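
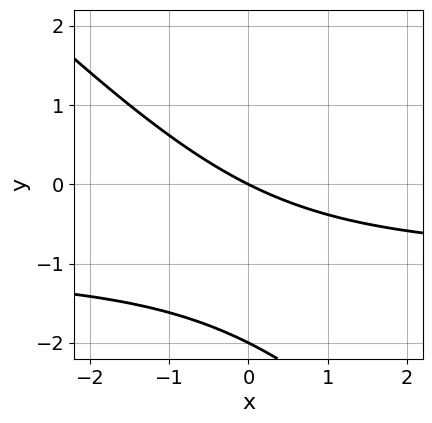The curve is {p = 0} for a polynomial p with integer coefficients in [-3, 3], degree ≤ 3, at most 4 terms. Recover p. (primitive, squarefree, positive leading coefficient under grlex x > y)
Degree: no degree-1 curve has this shape, so deg p = 2.
Reading off the gridlines: one x-axis crossing is at x = 0; the y-axis gridline crossings are at y ∈ {-2, 0}.
Together with the visible shape, these determine p as stated.

x*y + y^2 + x + 2*y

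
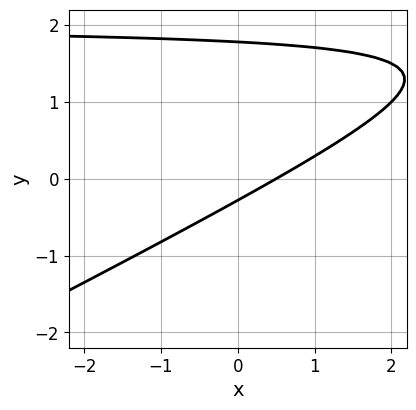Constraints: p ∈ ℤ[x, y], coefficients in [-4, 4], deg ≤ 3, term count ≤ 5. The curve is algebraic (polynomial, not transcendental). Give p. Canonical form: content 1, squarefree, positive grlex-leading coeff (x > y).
x*y - 2*y^2 - 2*x + 3*y + 1

First, the degree is 2 — no degree-1 curve has this shape.
Finally, the integer polynomial consistent with all of this is the stated p.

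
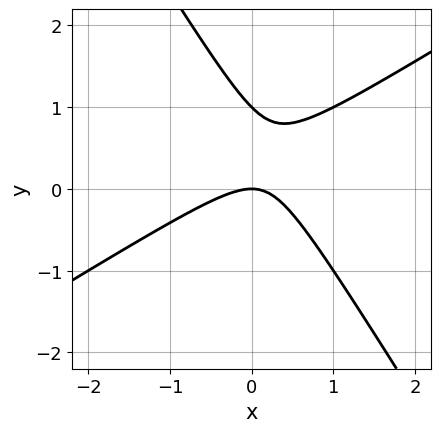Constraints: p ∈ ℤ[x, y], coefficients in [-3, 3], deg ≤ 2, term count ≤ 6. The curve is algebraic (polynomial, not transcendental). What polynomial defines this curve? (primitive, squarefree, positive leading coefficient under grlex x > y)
x^2 - x*y - y^2 + y

(a) Degree: no degree-1 curve has this shape, so deg p = 2.
(b) Checking where it meets the axes: it crosses the x-axis at the gridline x = 0; among the integer gridlines, it crosses the y-axis at y ∈ {0, 1}.
(c) These observations pin down the coefficients.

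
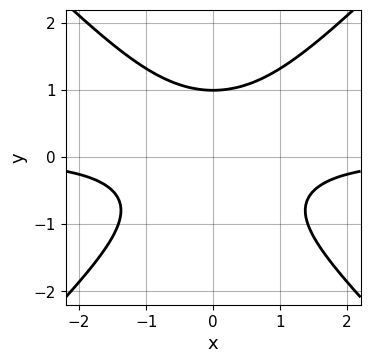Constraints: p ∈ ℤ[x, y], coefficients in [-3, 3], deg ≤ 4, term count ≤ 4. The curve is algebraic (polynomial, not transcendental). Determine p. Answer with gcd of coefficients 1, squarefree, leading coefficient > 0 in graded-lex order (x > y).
x^2*y - y^3 + 1

(a) deg p = 3. A generic line meets the curve in up to 3 points.
(b) Symmetries: the x ↦ −x reflection is a symmetry, so x appears only in even powers.
(c) Observable constraints: the curve avoids every integer x-axis point in the box; it crosses the y-axis at the gridline y = 1.
(d) These observations pin down the coefficients.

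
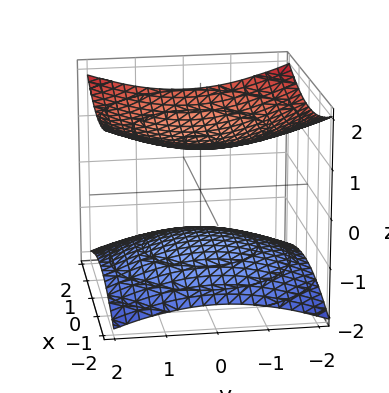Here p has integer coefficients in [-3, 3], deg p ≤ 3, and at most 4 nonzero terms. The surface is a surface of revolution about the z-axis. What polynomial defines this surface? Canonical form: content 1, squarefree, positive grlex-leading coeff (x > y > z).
x^2 + y^2 - 3*z^2 + 3

1. There are 2 components. Treating them together as one polynomial.
2. Degree: no degree-1 surface has this shape, so deg p = 2.
3. Symmetry: every cross-section ⟂ z is a circle, so x, y appear only via x² + y².
4. From the axis intercepts and sections: among the integer gridlines, it crosses the z-axis at z ∈ {-1, 1}; the surface avoids every integer y-axis point in the box.
5. Fitting integer coefficients to these (and the overall shape) gives p.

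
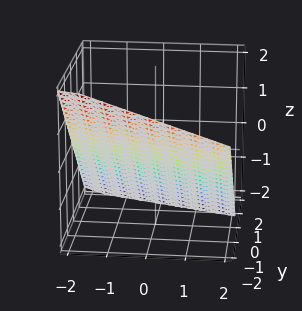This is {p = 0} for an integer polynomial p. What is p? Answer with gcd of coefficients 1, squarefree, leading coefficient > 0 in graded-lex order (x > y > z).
First, deg p = 1. Every cross-section is a straight line — this is a plane.
Next, from the axis intercepts and sections: it meets the x-axis at x = -2 (among the integer gridlines).
Finally, these observations pin down the coefficients.

x + 3*y + 3*z + 2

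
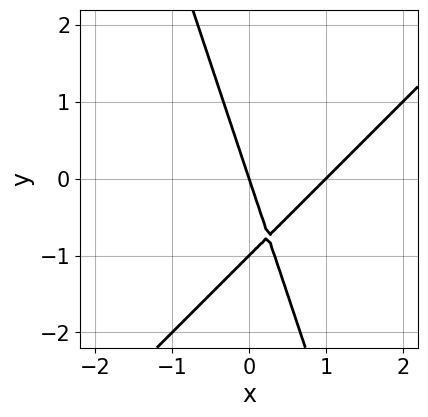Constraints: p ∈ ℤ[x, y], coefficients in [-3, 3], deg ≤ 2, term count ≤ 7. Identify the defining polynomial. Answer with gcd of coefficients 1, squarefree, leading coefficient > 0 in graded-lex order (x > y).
3*x^2 - 2*x*y - y^2 - 3*x - y

Degree: no degree-1 curve has this shape, so deg p = 2.
From the axis intercepts and sections: among the integer gridlines, it crosses the y-axis at y ∈ {-1, 0}; among the integer gridlines, it crosses the x-axis at x ∈ {0, 1}.
Putting this together gives p.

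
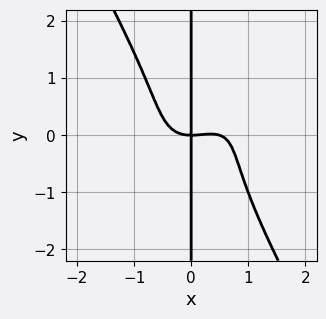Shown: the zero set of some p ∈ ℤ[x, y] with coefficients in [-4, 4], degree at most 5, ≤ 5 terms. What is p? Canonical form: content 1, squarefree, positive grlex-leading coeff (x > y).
deg p = 4. The shape is more complex than any degree-3 curve.
Against the integer gridlines: every point of the y-axis in the box is on the curve; one x-axis crossing is at x = 0.
Solving for integer coefficients yields p as stated.

2*x^4 - 2*x^3*y + x*y^3 - x^3 + 2*x*y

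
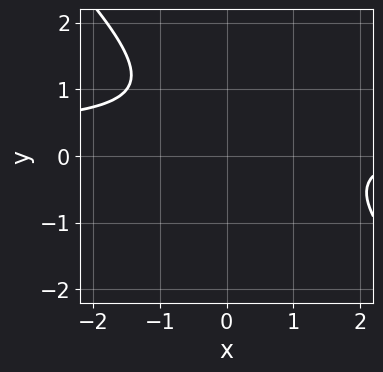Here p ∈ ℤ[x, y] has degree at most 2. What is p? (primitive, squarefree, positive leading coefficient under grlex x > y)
3*x*y + 3*y^2 - x - 3*y + 3

Degree: the shape is more complex than any degree-1 curve, so deg p = 2.
Observable constraints: no x-intercept at any integer in the box; no y-intercept at any integer in the box.
Together with the visible shape, these determine p as stated.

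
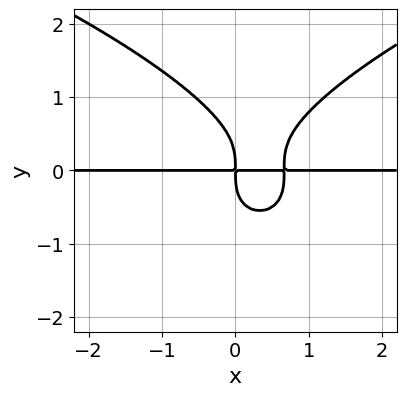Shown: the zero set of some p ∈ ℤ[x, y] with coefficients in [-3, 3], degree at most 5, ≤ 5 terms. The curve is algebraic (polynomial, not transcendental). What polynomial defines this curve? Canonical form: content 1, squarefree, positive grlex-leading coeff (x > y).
deg p = 4. A generic line meets the curve in up to 4 points.
Reading off the gridlines: every point of the x-axis in the box is on the curve.
Fitting integer coefficients to these (and the overall shape) gives p.

2*y^4 - 3*x^2*y + 2*x*y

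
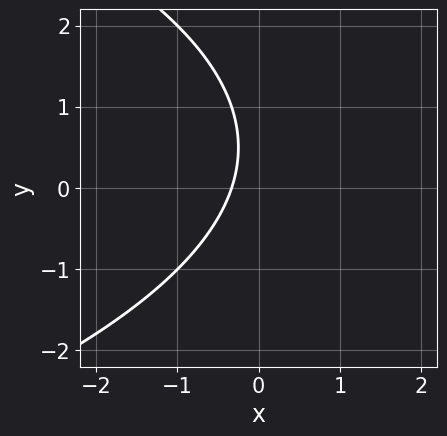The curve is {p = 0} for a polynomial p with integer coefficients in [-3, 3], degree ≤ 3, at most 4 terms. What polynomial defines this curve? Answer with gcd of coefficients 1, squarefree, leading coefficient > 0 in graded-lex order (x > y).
The degree is 2 — a generic line meets the curve in up to 2 points.
From the axis intercepts and sections: it misses every integer gridline on the y-axis.
Together with the visible shape, these determine p as stated.

y^2 + 3*x - y + 1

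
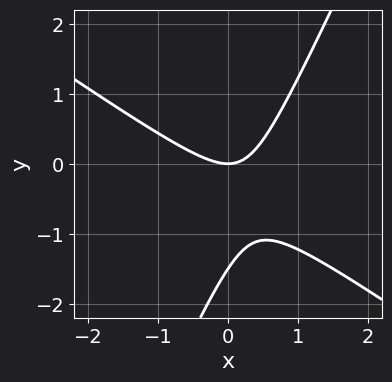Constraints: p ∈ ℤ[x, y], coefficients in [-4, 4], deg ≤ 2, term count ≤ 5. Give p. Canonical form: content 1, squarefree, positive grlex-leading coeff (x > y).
3*x^2 + 3*x*y - 2*y^2 - 3*y

(a) The degree is 2 — no degree-1 curve has this shape.
(b) Reading off the gridlines: one x-axis crossing is at x = 0; one y-axis crossing is at y = 0.
(c) The integer polynomial consistent with all of this is the stated p.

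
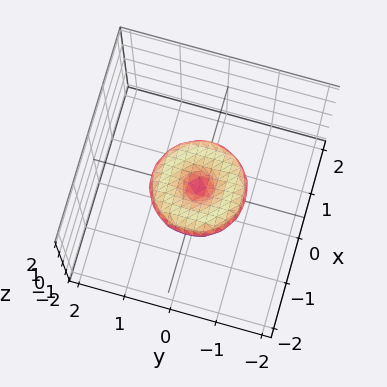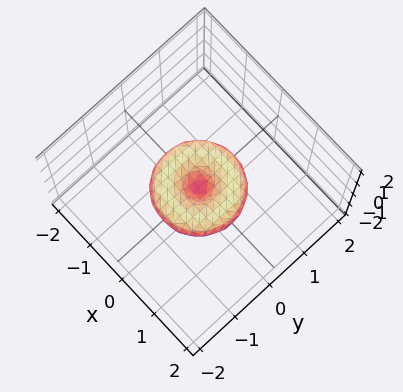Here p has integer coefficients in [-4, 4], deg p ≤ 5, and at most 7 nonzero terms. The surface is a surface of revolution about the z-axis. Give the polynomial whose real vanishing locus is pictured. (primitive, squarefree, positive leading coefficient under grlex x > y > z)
(a) The degree is 4 — no degree-3 surface has this shape.
(b) Symmetry: the surface is invariant under rotation about z: p = q(x² + y², z).
(c) Reading off the gridlines: one z-axis crossing is at z = 0; a circular section at z = 0 has radius exactly 1; among the integer gridlines, it crosses the x-axis at x ∈ {-1, 0, 1}.
(d) The integer polynomial consistent with all of this is the stated p.

x^4 + 2*x^2*y^2 + y^4 - x^2 - y^2 + 2*z^2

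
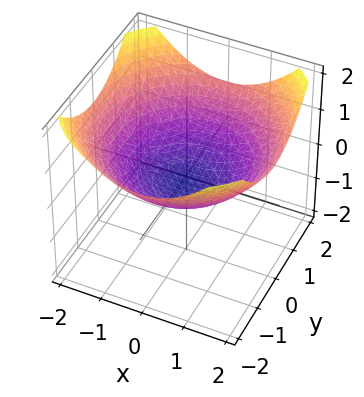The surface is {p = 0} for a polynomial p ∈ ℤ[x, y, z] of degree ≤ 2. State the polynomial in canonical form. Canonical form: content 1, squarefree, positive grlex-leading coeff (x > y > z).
x^2 + y^2 - 3*z - 1

Degree: a generic line meets the surface in up to 2 points, so deg p = 2.
Symmetries: rotational symmetry about the z-axis ⇒ p depends on x, y only through x² + y².
Observable constraints: the x-axis gridline crossings are at x ∈ {-1, 1}; the y-axis gridline crossings are at y ∈ {-1, 1}; a circular section at z = 0 has radius exactly 1.
Assembling these constraints gives the stated polynomial.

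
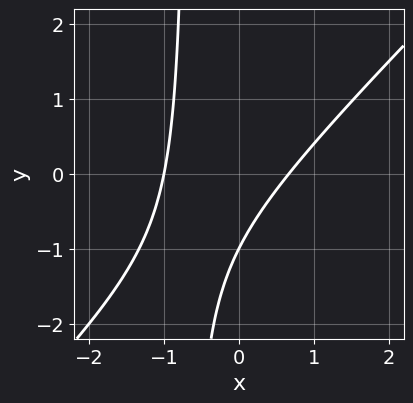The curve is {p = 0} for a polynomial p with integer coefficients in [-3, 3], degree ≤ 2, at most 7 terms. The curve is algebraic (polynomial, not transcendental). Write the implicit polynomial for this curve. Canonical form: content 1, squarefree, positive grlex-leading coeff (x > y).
3*x^2 - 3*x*y + x - 2*y - 2

(a) The degree is 2 — the shape is more complex than any degree-1 curve.
(b) Observable constraints: one y-axis crossing is at y = -1; it crosses the x-axis at the gridline x = -1.
(c) Solving for integer coefficients yields p as stated.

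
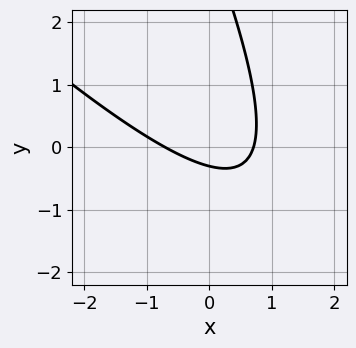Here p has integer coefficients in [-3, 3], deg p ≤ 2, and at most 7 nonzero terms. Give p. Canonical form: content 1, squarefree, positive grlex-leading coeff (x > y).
2*x^2 + 3*x*y + y^2 - 3*y - 1

1. The degree is 2 — the shape is more complex than any degree-1 curve.
2. Solving for integer coefficients yields p as stated.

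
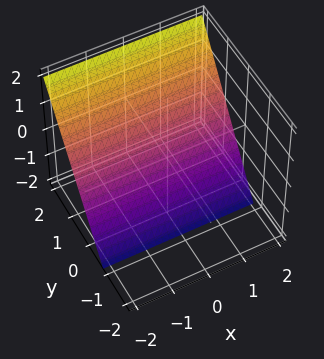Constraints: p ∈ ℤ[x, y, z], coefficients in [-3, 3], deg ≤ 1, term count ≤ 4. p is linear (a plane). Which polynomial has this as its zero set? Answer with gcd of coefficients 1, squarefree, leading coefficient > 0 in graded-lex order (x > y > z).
Degree: the surface is flat (a plane), so deg p = 1.
Against the integer gridlines: no x-intercept at any integer in the box; it crosses the z-axis at the gridline z = -1.
Together with the visible shape, these determine p as stated.

3*y - 2*z - 2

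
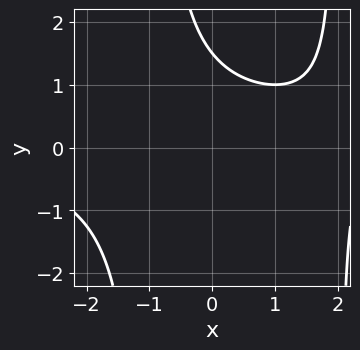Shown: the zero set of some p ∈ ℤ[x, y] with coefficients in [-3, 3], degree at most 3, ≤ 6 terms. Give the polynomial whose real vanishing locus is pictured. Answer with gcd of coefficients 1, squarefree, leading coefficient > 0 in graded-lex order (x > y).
x^2*y - x*y - x - 2*y + 3

(a) The degree is 3 — a generic line meets the curve in up to 3 points.
(b) From the visible intercepts: no x-intercept at any integer in the box.
(c) Matching integer coefficients to the picture gives p.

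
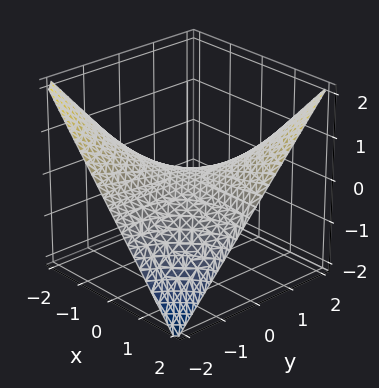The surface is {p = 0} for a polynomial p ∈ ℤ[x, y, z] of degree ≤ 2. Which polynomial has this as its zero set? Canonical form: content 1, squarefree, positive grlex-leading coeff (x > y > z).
1. deg p = 2.
2. Against the integer gridlines: it crosses the z-axis at the gridline z = 0; every point of the y-axis in the box is on the surface.
3. Putting this together gives p.

x*y - 2*z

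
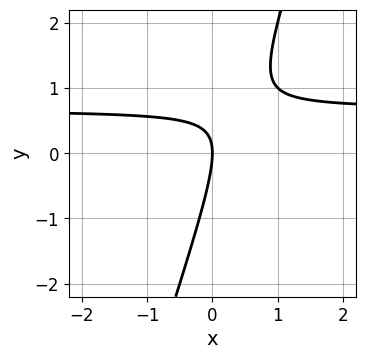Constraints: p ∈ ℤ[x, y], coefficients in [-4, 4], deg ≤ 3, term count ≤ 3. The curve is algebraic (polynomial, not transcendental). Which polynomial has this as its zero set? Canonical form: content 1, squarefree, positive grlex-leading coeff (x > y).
3*x*y - y^2 - 2*x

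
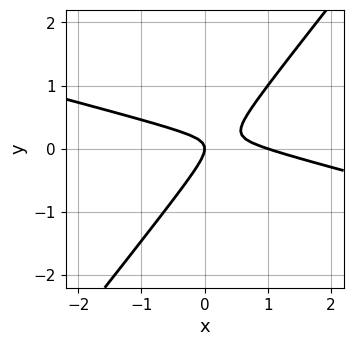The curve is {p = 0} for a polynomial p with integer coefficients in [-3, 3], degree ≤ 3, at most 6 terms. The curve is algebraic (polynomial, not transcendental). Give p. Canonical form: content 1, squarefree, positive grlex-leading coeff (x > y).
(a) deg p = 2. A generic line meets the curve in up to 2 points.
(b) Observable constraints: the x-axis gridline crossings are at x ∈ {0, 1}; it crosses the y-axis at the gridline y = 0.
(c) Putting this together gives p.

x^2 + 3*x*y - 3*y^2 - x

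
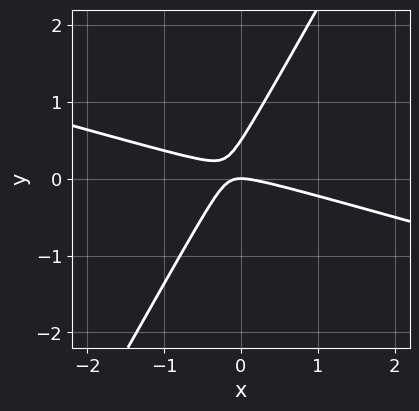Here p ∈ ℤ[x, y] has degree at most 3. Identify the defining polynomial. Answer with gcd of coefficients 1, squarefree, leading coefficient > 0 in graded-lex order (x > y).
x^2 + 3*x*y - 2*y^2 + y

(a) deg p = 2. The shape is more complex than any degree-1 curve.
(b) From the visible intercepts: it meets the y-axis at y = 0 (among the integer gridlines); it meets the x-axis at x = 0 (among the integer gridlines).
(c) The integer polynomial consistent with all of this is the stated p.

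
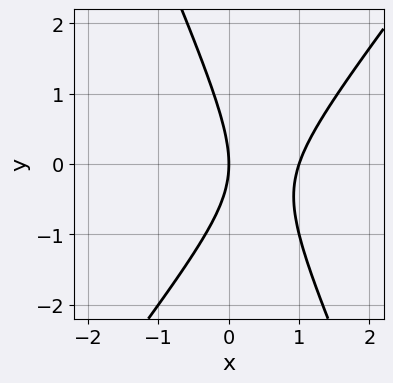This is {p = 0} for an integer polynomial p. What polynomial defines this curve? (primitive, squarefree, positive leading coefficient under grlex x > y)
3*x^2 - x*y - y^2 - 3*x

First, deg p = 2.
Next, reading off the gridlines: it crosses the y-axis at the gridline y = 0; the x-axis gridline crossings are at x ∈ {0, 1}.
Finally, these observations pin down the coefficients.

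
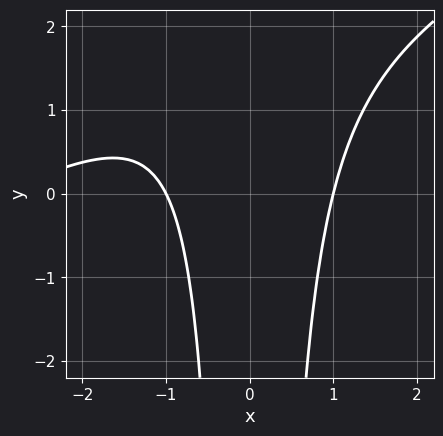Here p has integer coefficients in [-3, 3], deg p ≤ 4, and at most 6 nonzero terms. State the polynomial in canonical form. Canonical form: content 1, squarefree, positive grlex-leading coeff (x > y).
x^3 - 2*x^2*y + 3*x^2 - x - 3

1. Degree: no degree-2 curve has this shape, so deg p = 3.
2. Observable constraints: it misses every integer gridline on the y-axis; the x-axis gridline crossings are at x ∈ {-1, 1}.
3. The integer polynomial consistent with all of this is the stated p.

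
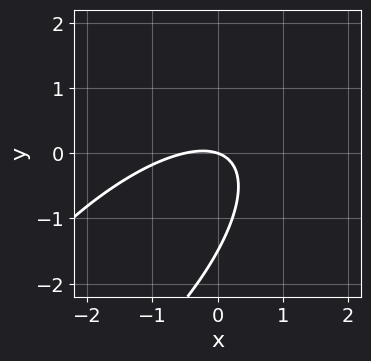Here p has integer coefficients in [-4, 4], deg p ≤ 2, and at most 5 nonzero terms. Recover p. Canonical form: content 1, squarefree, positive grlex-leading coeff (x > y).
Degree: no degree-1 curve has this shape, so deg p = 2.
From the visible intercepts: it meets the y-axis at y = 0 (among the integer gridlines); it crosses the x-axis at the gridline x = 0.
The integer polynomial consistent with all of this is the stated p.

2*x^2 - 3*x*y + 2*y^2 + x + 3*y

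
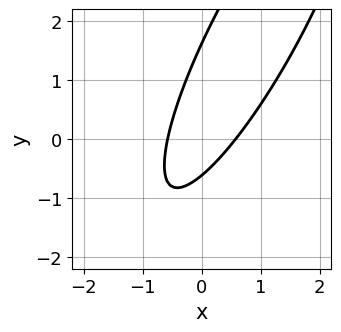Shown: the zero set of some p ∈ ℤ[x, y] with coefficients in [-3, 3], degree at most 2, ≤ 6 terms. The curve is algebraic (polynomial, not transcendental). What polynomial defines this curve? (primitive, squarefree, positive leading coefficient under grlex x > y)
3*x^2 - 3*x*y + y^2 - y - 1

1. deg p = 2.
2. The integer polynomial consistent with all of this is the stated p.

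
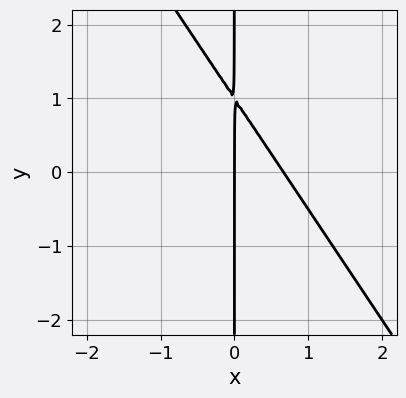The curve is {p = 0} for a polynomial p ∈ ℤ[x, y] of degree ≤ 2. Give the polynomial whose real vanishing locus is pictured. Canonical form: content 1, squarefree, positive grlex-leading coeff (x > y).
The degree is 2 — the shape is more complex than any degree-1 curve.
Against the integer gridlines: it meets the x-axis at x = 0 (among the integer gridlines); the visible y-axis segment lies entirely on the curve.
Putting this together gives p.

3*x^2 + 2*x*y - 2*x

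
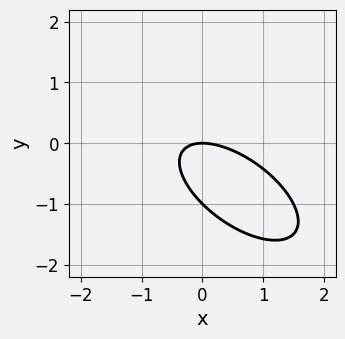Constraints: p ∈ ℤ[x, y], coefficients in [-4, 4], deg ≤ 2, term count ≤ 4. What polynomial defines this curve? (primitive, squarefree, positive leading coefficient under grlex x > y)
2*x^2 + 3*x*y + 3*y^2 + 3*y

1. deg p = 2. The shape is more complex than any degree-1 curve.
2. From the visible intercepts: the y-axis gridline crossings are at y ∈ {-1, 0}; it meets the x-axis at x = 0 (among the integer gridlines).
3. Together with the visible shape, these determine p as stated.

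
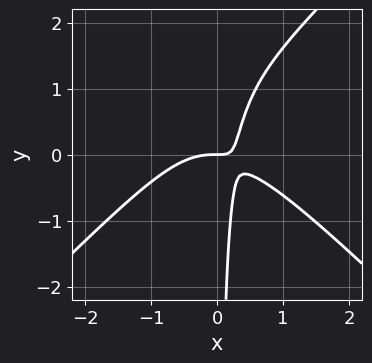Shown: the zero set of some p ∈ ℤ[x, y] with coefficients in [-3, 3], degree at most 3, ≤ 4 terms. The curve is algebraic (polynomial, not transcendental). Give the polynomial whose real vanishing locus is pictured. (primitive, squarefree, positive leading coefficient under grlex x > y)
(a) Degree: no degree-2 curve has this shape, so deg p = 3.
(b) Reading off the gridlines: it crosses the x-axis at the gridline x = 0; one y-axis crossing is at y = 0.
(c) Solving for integer coefficients yields p as stated.

2*x^3 - 2*x*y^2 + 3*x*y - y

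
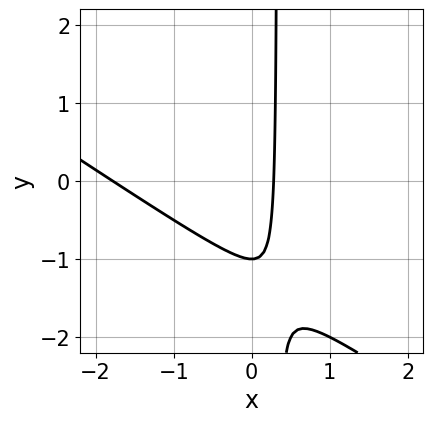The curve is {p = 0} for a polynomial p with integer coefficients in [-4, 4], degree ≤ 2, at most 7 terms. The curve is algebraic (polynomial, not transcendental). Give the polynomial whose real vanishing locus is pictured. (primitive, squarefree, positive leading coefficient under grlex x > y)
2*x^2 + 3*x*y + 3*x - y - 1

deg p = 2. The shape is more complex than any degree-1 curve.
Reading off the gridlines: one y-axis crossing is at y = -1.
Matching integer coefficients to the picture gives p.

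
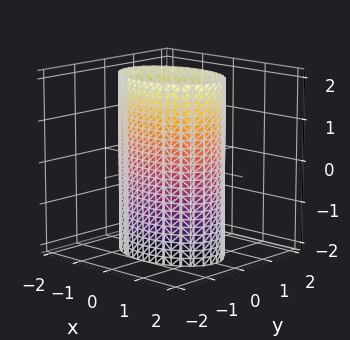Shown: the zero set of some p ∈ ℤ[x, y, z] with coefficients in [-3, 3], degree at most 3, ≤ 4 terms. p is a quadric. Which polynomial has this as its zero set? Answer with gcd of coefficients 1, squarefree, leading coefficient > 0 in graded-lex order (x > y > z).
x^2 + 2*y^2 - 2

Degree: constant cross-section along one axis; a quadric, so deg p = 2.
Symmetries: mirror symmetry y ↦ −y ⇒ only even powers of y; mirror symmetry z ↦ −z ⇒ only even powers of z; the x ↦ −x reflection is a symmetry, so x appears only in even powers.
From the visible intercepts: among the integer gridlines, it crosses the y-axis at y ∈ {-1, 1}; it misses every integer gridline on the z-axis.
Fitting integer coefficients to these (and the overall shape) gives p.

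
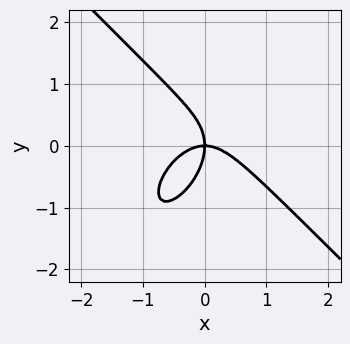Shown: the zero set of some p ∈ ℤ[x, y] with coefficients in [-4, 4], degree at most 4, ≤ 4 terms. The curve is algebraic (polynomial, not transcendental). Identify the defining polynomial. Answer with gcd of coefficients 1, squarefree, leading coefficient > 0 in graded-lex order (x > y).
3*x^3 - x*y^2 + 2*y^3 + 3*x*y

deg p = 3.
From the axis intercepts and sections: it meets the x-axis at x = 0 (among the integer gridlines); it meets the y-axis at y = 0 (among the integer gridlines).
Matching integer coefficients to the picture gives p.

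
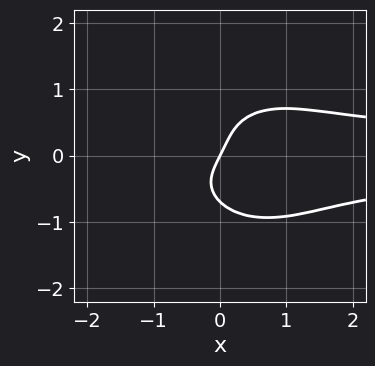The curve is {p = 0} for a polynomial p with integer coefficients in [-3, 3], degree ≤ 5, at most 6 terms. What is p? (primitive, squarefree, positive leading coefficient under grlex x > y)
(a) The degree is 4 — no degree-3 curve has this shape.
(b) Reading off the gridlines: one x-axis crossing is at x = 0; it crosses the y-axis at the gridline y = 0.
(c) Putting this together gives p.

3*x^2*y^2 + 3*y^4 - 2*x*y^2 - 2*x + y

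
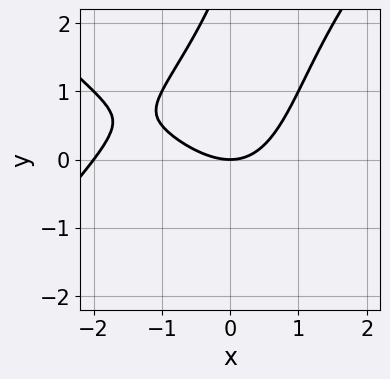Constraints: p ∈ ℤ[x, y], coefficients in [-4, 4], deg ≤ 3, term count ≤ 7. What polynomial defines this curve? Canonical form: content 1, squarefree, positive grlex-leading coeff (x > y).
x^3 - x*y^2 + 2*x^2 + y^2 - 3*y

1. Degree: a generic line meets the curve in up to 3 points, so deg p = 3.
2. Checking where it meets the axes: the x-axis gridline crossings are at x ∈ {-2, 0}; it crosses the y-axis at the gridline y = 0.
3. Assembling these constraints gives the stated polynomial.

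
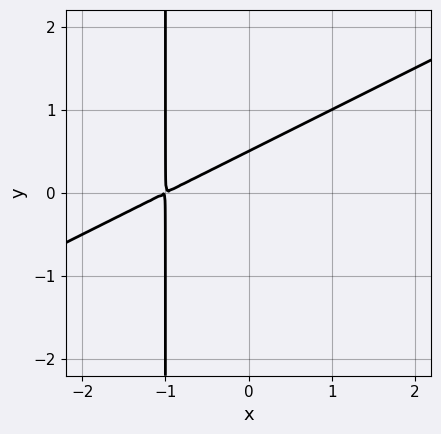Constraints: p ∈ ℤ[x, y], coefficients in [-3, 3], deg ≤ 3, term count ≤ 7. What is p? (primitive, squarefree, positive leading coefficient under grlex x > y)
deg p = 2.
Solving for integer coefficients yields p as stated.

x^2 - 2*x*y + 2*x - 2*y + 1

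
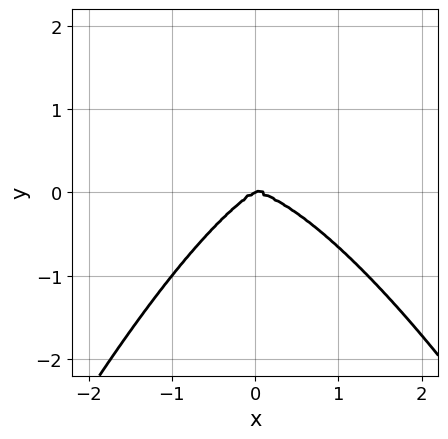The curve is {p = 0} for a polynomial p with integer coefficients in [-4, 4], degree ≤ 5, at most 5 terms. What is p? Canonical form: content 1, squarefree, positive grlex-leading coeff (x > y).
First, degree: the shape is more complex than any degree-3 curve, so deg p = 4.
Next, against the integer gridlines: it crosses the y-axis at the gridline y = 0; it meets the x-axis at x = 0 (among the integer gridlines).
Finally, fitting integer coefficients to these (and the overall shape) gives p.

x^4 - x*y^2 + 2*y^3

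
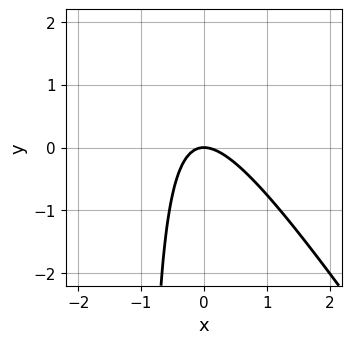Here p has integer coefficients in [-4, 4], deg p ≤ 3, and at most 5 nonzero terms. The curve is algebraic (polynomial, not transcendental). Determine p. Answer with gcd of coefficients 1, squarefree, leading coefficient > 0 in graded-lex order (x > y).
The degree is 2 — the shape is more complex than any degree-1 curve.
Reading off the gridlines: it crosses the y-axis at the gridline y = 0; one x-axis crossing is at x = 0.
Assembling these constraints gives the stated polynomial.

3*x^2 + 2*x*y + 2*y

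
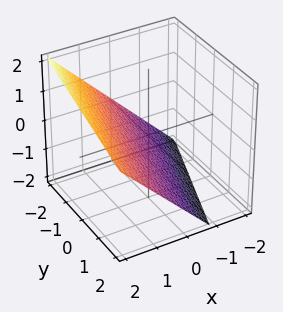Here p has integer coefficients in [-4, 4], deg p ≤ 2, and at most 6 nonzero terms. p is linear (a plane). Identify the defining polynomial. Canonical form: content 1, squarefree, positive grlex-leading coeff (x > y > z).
3*x - y - 3*z - 2

1. deg p = 1.
2. Against the integer gridlines: it crosses the y-axis at the gridline y = -2.
3. Fitting integer coefficients to these (and the overall shape) gives p.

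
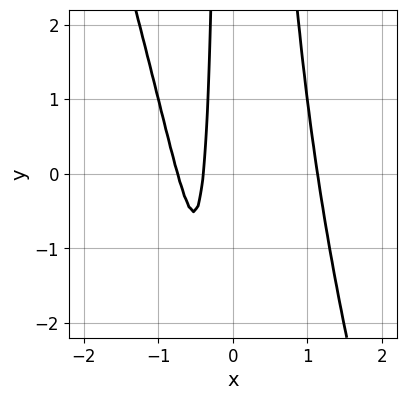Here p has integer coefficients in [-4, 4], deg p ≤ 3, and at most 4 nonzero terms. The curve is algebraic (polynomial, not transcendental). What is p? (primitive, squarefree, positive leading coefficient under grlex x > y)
3*x^3 + x^2*y - 3*x - 1

deg p = 3.
Reading off the gridlines: it misses every integer gridline on the y-axis.
Fitting integer coefficients to these (and the overall shape) gives p.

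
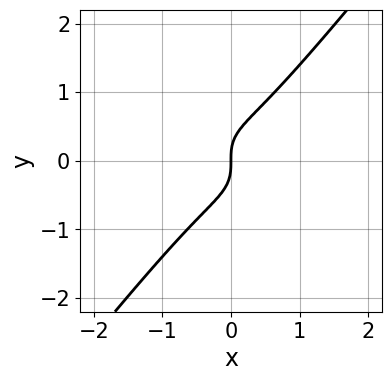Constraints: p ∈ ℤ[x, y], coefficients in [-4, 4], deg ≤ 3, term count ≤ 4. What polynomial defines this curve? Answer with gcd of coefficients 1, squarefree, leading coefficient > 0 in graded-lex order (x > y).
2*x^3 + 3*x^2*y - 3*y^3 + 2*x

Degree: no degree-2 curve has this shape, so deg p = 3.
Against the integer gridlines: it crosses the x-axis at the gridline x = 0; one y-axis crossing is at y = 0.
Together with the visible shape, these determine p as stated.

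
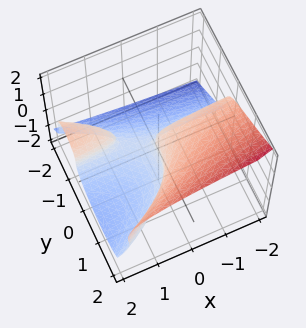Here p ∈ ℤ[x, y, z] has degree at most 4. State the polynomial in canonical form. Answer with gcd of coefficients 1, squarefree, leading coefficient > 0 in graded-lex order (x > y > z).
y^3 + y*z^2 - 3*z^3 - 2*x*y - x

(a) deg p = 3.
(b) From the axis intercepts and sections: one z-axis crossing is at z = 0; it crosses the x-axis at the gridline x = 0; it crosses the y-axis at the gridline y = 0.
(c) Solving for integer coefficients yields p as stated.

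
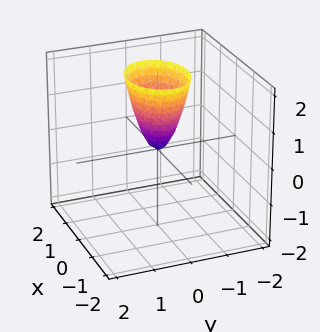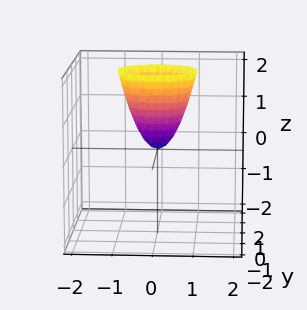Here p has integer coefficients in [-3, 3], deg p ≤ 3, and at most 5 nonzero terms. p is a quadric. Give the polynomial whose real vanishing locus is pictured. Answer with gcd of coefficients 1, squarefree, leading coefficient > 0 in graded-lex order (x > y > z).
1. deg p = 2.
2. Symmetries: mirror symmetry x ↦ −x ⇒ only even powers of x; the y ↦ −y reflection is a symmetry, so y appears only in even powers.
3. Reading off the gridlines: it crosses the x-axis at the gridline x = 0; one y-axis crossing is at y = 0.
4. Together with the visible shape, these determine p as stated.

2*x^2 + 3*y^2 - z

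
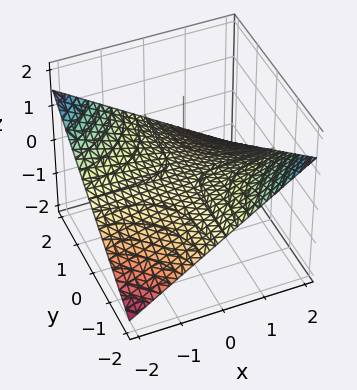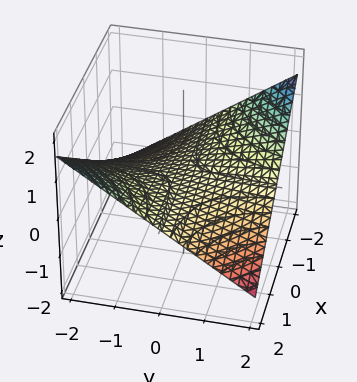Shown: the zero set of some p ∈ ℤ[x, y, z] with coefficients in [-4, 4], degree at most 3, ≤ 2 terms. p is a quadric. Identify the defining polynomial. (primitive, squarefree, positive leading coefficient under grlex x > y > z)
(a) deg p = 2. A hyperbolic paraboloid; a quadric.
(b) From the axis intercepts and sections: it crosses the z-axis at the gridline z = 0; every point of the x-axis in the box is on the surface; every point of the y-axis in the box is on the surface.
(c) Assembling these constraints gives the stated polynomial.

x*y + 3*z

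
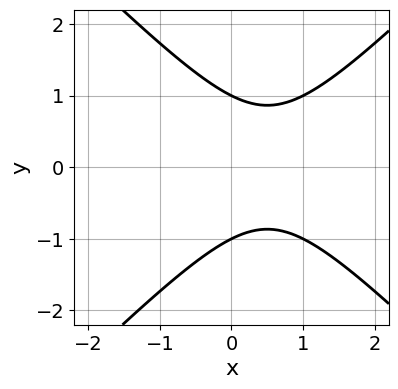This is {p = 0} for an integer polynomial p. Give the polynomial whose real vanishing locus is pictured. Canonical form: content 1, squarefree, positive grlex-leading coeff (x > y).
1. deg p = 2. A generic line meets the curve in up to 2 points.
2. Symmetries: the y ↦ −y reflection is a symmetry, so y appears only in even powers.
3. Observable constraints: among the integer gridlines, it crosses the y-axis at y ∈ {-1, 1}; the curve avoids every integer x-axis point in the box.
4. Solving for integer coefficients yields p as stated.

x^2 - y^2 - x + 1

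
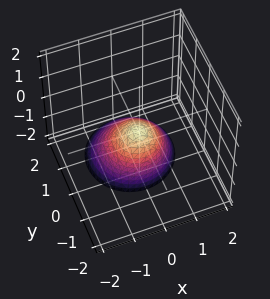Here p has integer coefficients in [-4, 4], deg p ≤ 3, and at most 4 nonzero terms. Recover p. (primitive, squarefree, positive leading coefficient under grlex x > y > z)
3*x^2 + 3*y^2 + 2*y*z + 2*z

deg p = 2. A generic line meets the surface in up to 2 points.
Observable constraints: it meets the z-axis at z = 0 (among the integer gridlines); it crosses the x-axis at the gridline x = 0.
Assembling these constraints gives the stated polynomial.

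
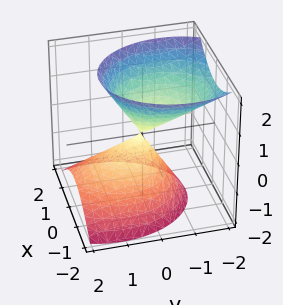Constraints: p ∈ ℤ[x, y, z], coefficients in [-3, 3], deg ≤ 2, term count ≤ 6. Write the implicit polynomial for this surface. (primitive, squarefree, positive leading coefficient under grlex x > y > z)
3*x^2 + 2*y^2 + 2*y*z - 2*z^2

1. There are 2 components. They look like related sheets of one shape, so recover p as a whole.
2. deg p = 2. The shape is more complex than any degree-1 surface.
3. From the axis intercepts and sections: it crosses the y-axis at the gridline y = 0; it meets the z-axis at z = 0 (among the integer gridlines); one x-axis crossing is at x = 0.
4. The integer polynomial consistent with all of this is the stated p.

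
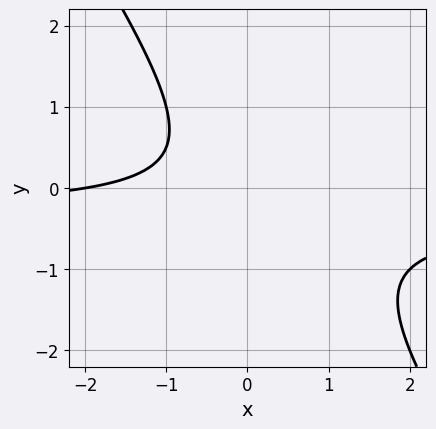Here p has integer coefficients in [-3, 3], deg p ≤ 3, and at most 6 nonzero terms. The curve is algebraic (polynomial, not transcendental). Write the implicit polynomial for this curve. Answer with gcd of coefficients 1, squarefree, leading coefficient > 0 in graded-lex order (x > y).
3*x*y + 2*y^2 + x + 2

(a) Degree: the shape is more complex than any degree-1 curve, so deg p = 2.
(b) Reading off the gridlines: it meets the x-axis at x = -2 (among the integer gridlines); no y-intercept at any integer in the box.
(c) Together with the visible shape, these determine p as stated.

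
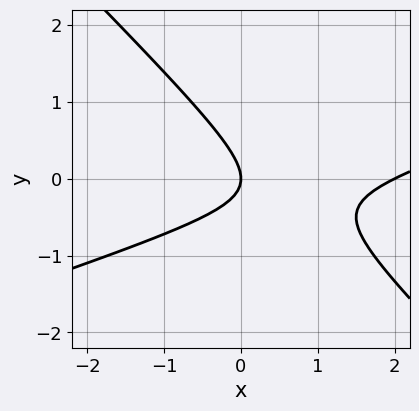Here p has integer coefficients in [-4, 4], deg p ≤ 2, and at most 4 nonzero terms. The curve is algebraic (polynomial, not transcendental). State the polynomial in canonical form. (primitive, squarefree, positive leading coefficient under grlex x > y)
x^2 - 2*x*y - 3*y^2 - 2*x

The degree is 2 — no degree-1 curve has this shape.
Reading off the gridlines: the x-axis gridline crossings are at x ∈ {0, 2}; it meets the y-axis at y = 0 (among the integer gridlines).
Solving for integer coefficients yields p as stated.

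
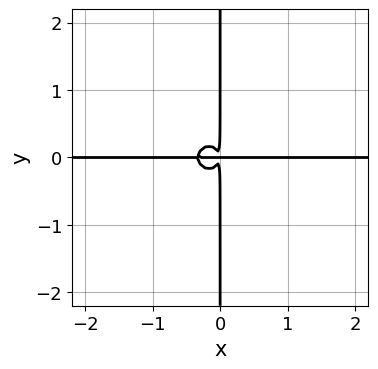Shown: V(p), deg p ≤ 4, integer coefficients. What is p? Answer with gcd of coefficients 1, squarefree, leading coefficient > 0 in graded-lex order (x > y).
1. The degree is 4 — a generic line meets the curve in up to 4 points.
2. Checking where it meets the axes: every point of the y-axis in the box is on the curve; every point of the x-axis in the box is on the curve.
3. Matching integer coefficients to the picture gives p.

3*x^3*y + 3*x*y^3 + x^2*y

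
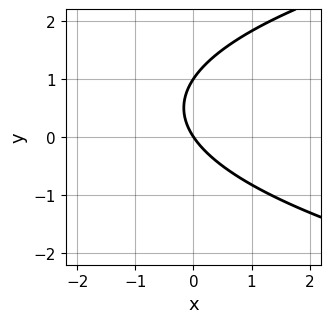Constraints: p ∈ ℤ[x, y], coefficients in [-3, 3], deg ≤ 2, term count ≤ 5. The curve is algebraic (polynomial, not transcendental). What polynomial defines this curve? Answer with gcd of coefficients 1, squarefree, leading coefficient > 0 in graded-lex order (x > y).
(a) Degree: a generic line meets the curve in up to 2 points, so deg p = 2.
(b) From the visible intercepts: among the integer gridlines, it crosses the y-axis at y ∈ {0, 1}; it meets the x-axis at x = 0 (among the integer gridlines).
(c) Together with the visible shape, these determine p as stated.

2*y^2 - 3*x - 2*y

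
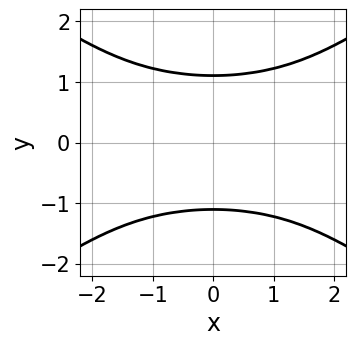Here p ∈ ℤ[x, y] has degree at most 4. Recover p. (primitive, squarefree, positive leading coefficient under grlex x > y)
1. The degree is 4 — the shape is more complex than any degree-3 curve.
2. Symmetries: mirror symmetry y ↦ −y ⇒ only even powers of y; it's symmetric under x → −x, forcing even powers of x.
3. Against the integer gridlines: no x-intercept at any integer in the box.
4. The integer polynomial consistent with all of this is the stated p.

x^2*y^2 - 2*y^4 + 3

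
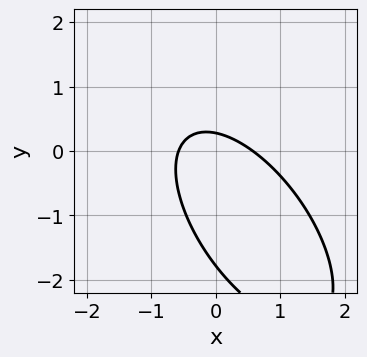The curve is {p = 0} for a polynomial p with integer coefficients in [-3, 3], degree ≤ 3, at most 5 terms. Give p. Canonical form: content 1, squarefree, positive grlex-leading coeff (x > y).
First, degree: no degree-1 curve has this shape, so deg p = 2.
Finally, matching integer coefficients to the picture gives p.

3*x^2 + 3*x*y + 2*y^2 + 3*y - 1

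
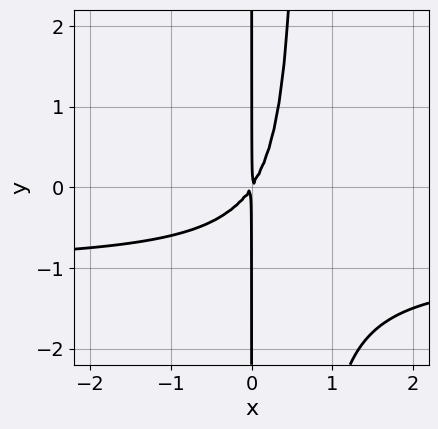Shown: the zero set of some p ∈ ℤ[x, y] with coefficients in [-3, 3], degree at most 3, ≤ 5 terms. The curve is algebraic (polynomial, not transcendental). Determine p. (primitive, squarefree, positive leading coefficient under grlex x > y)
3*x^2*y + 3*x^2 - 2*x*y

(a) The degree is 3 — the shape is more complex than any degree-2 curve.
(b) Against the integer gridlines: every point of the y-axis in the box is on the curve.
(c) Solving for integer coefficients yields p as stated.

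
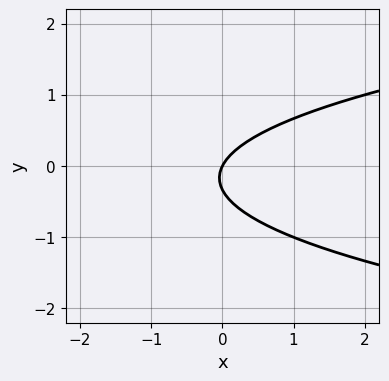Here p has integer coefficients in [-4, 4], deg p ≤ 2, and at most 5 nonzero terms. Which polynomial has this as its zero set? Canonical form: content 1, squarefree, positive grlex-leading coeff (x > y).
3*y^2 - 2*x + y

1. deg p = 2.
2. Checking where it meets the axes: it meets the x-axis at x = 0 (among the integer gridlines); one y-axis crossing is at y = 0.
3. Matching integer coefficients to the picture gives p.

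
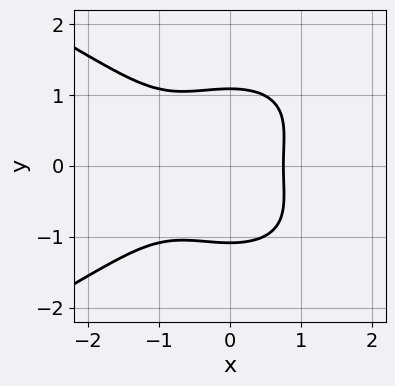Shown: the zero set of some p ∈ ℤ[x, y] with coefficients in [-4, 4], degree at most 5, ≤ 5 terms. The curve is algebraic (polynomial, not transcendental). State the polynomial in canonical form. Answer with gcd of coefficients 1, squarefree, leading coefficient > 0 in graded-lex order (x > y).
(a) The degree is 4 — the shape is more complex than any degree-3 curve.
(b) Symmetries: mirror symmetry y ↦ −y ⇒ only even powers of y.
(c) Together with the visible shape, these determine p as stated.

3*y^4 + 3*x^3 + 3*x^2 - y^2 - 3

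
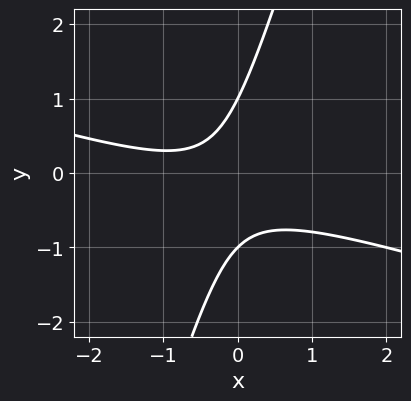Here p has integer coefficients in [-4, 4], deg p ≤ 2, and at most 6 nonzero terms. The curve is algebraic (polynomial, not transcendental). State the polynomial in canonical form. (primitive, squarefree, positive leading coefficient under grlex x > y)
x^2 + 3*x*y - y^2 + x + 1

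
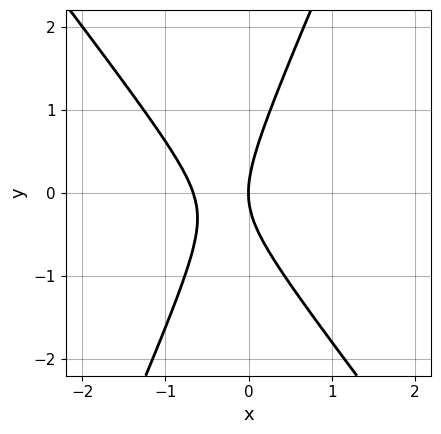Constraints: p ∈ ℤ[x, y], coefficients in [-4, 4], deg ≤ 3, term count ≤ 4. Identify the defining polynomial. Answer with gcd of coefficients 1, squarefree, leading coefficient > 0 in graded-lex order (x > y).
3*x^2 + x*y - y^2 + 2*x

(a) deg p = 2.
(b) Checking where it meets the axes: it meets the y-axis at y = 0 (among the integer gridlines); it crosses the x-axis at the gridline x = 0.
(c) Solving for integer coefficients yields p as stated.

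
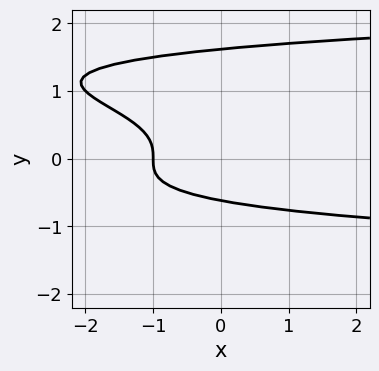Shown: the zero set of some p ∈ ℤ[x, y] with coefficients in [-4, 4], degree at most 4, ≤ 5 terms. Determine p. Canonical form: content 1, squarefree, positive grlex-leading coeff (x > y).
1. deg p = 4. A generic line meets the curve in up to 4 points.
2. From the visible intercepts: it crosses the x-axis at the gridline x = -1.
3. Solving for integer coefficients yields p as stated.

2*y^4 - 3*y^3 - x - 1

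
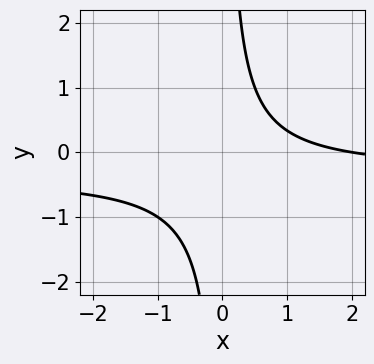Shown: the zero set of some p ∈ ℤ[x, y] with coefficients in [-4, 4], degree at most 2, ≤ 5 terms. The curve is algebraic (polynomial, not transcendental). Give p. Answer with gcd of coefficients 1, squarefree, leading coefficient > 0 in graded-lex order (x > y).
1. The degree is 2 — a generic line meets the curve in up to 2 points.
2. Observable constraints: one x-axis crossing is at x = 2; the curve avoids every integer y-axis point in the box.
3. Matching integer coefficients to the picture gives p.

3*x*y + x - 2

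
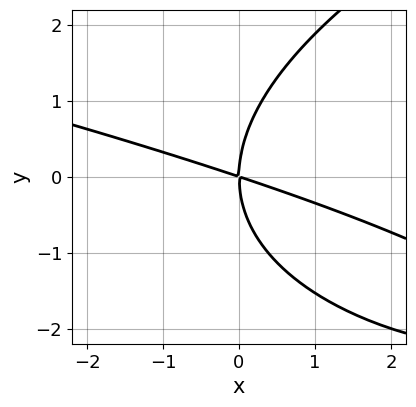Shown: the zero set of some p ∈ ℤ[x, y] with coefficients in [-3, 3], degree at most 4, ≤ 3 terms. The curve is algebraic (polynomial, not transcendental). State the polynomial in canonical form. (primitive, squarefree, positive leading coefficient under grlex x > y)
(a) The degree is 3 — the shape is more complex than any degree-2 curve.
(b) Against the integer gridlines: it crosses the x-axis at the gridline x = 0; one y-axis crossing is at y = 0.
(c) Matching integer coefficients to the picture gives p.

y^3 - x^2 - 3*x*y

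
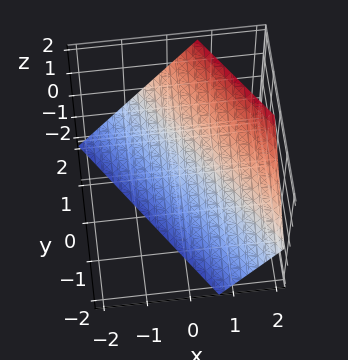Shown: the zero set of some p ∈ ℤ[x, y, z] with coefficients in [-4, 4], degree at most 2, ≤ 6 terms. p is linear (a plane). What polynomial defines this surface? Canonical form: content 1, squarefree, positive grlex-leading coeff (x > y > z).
1. deg p = 1. Every cross-section is a straight line — this is a plane.
2. From the axis intercepts and sections: it crosses the y-axis at the gridline y = 1; one z-axis crossing is at z = -1.
3. Together with the visible shape, these determine p as stated.

3*x + 2*y - 2*z - 2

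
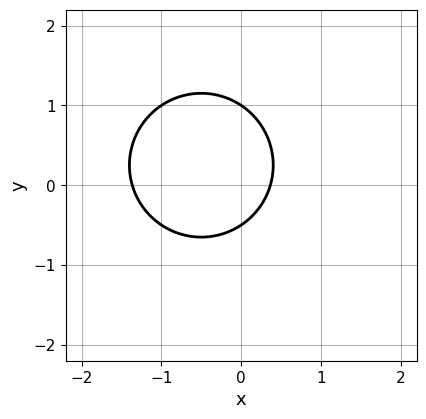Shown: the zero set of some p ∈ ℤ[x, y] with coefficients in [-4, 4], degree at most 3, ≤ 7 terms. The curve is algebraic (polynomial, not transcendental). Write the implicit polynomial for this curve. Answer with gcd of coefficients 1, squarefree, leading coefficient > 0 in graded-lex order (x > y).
(a) The degree is 2 — no degree-1 curve has this shape.
(b) Against the integer gridlines: it meets the y-axis at y = 1 (among the integer gridlines).
(c) Putting this together gives p.

2*x^2 + 2*y^2 + 2*x - y - 1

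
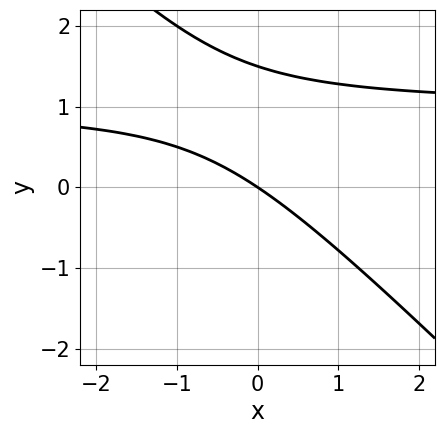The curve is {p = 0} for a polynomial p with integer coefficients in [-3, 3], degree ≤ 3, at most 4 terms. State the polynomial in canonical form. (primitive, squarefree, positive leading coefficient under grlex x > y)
Degree: the shape is more complex than any degree-1 curve, so deg p = 2.
Against the integer gridlines: it meets the y-axis at y = 0 (among the integer gridlines); it crosses the x-axis at the gridline x = 0.
These observations pin down the coefficients.

2*x*y + 2*y^2 - 2*x - 3*y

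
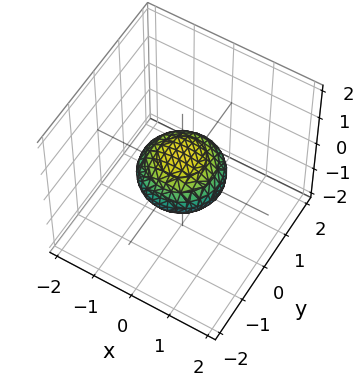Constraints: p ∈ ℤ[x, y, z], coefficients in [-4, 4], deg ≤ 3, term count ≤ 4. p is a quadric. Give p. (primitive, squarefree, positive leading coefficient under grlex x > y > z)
First, degree: a closed, bounded, convex surface; a quadric, so deg p = 2.
Next, symmetries: rotational symmetry about the z-axis ⇒ p depends on x, y only through x² + y²; it's symmetric under z → −z, forcing even powers of z.
Next, reading off the gridlines: the x-axis gridline crossings are at x ∈ {-1, 1}; the y-axis gridline crossings are at y ∈ {-1, 1}; a circular section at z = 0 has radius exactly 1.
Finally, matching integer coefficients to the picture gives p.

x^2 + y^2 + 2*z^2 - 1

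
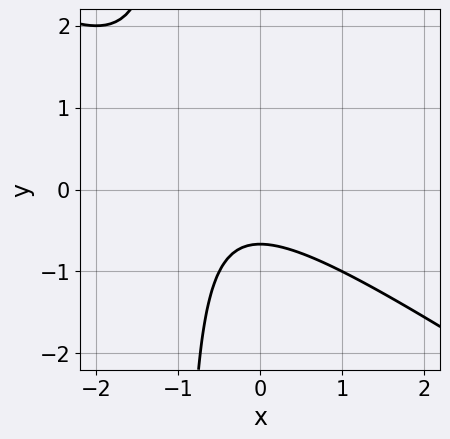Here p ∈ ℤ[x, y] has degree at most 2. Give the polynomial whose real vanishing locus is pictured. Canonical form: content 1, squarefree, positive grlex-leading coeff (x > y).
2*x^2 + 3*x*y + 2*x + 3*y + 2

1. The degree is 2 — a generic line meets the curve in up to 2 points.
2. Reading off the gridlines: the curve avoids every integer x-axis point in the box.
3. Solving for integer coefficients yields p as stated.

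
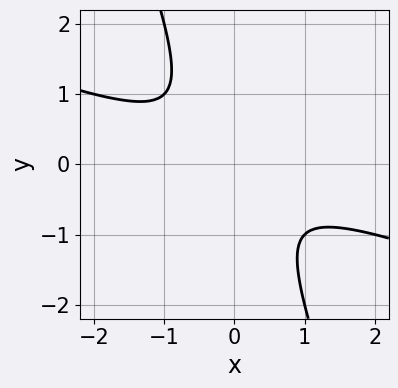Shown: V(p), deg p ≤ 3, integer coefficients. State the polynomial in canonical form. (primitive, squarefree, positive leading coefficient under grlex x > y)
(a) deg p = 2. A generic line meets the curve in up to 2 points.
(b) From the visible intercepts: it misses every integer gridline on the y-axis; no x-intercept at any integer in the box.
(c) Putting this together gives p.

x^2 + 3*x*y + y^2 + 1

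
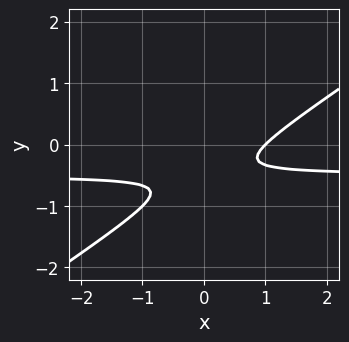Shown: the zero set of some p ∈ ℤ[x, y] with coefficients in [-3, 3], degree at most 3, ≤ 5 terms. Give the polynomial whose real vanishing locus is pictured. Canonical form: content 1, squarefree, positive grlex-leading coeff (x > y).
1. The degree is 2 — no degree-1 curve has this shape.
2. From the visible intercepts: it meets the x-axis at x = 1 (among the integer gridlines); it misses every integer gridline on the y-axis.
3. Assembling these constraints gives the stated polynomial.

2*x*y - 3*y^2 + x - 3*y - 1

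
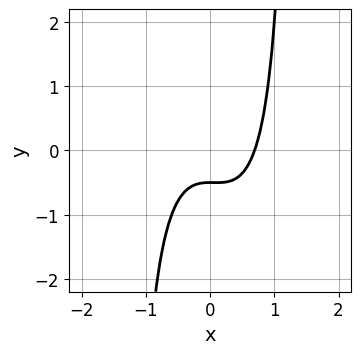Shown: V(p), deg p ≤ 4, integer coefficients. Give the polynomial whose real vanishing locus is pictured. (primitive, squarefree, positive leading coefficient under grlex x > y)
deg p = 3. A generic line meets the curve in up to 3 points.
Solving for integer coefficients yields p as stated.

3*x^3 + x^2*y - 2*y - 1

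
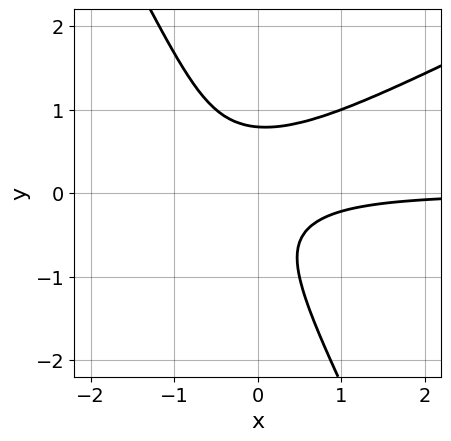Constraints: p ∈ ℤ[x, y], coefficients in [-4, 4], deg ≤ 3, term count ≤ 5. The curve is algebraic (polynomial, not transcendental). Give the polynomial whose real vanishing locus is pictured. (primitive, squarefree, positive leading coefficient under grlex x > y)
2*x^2*y - 3*x*y^2 - 2*y^3 + 2*x*y + 1

First, deg p = 3. A generic line meets the curve in up to 3 points.
Next, from the axis intercepts and sections: it misses every integer gridline on the x-axis.
Finally, these observations pin down the coefficients.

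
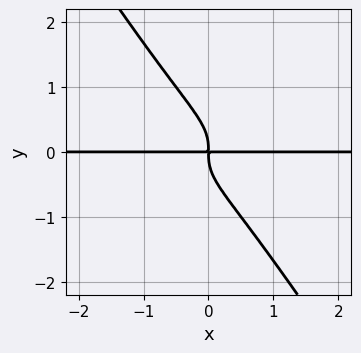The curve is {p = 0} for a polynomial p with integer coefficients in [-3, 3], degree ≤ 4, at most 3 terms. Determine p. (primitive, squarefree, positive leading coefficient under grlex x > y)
3*x*y^3 + 2*y^4 + x*y

The degree is 4 — no degree-3 curve has this shape.
Checking where it meets the axes: the visible x-axis segment lies entirely on the curve.
Putting this together gives p.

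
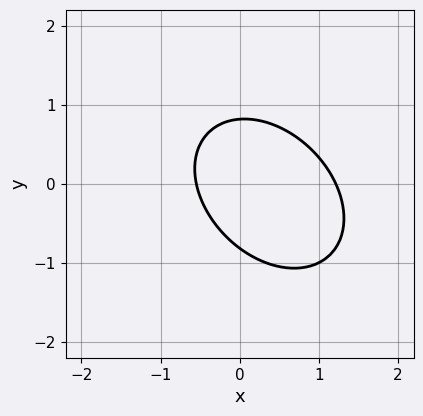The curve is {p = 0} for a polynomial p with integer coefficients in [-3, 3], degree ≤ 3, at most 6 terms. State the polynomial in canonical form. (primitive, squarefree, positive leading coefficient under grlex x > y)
3*x^2 + 2*x*y + 3*y^2 - 2*x - 2

First, degree: a generic line meets the curve in up to 2 points, so deg p = 2.
Finally, solving for integer coefficients yields p as stated.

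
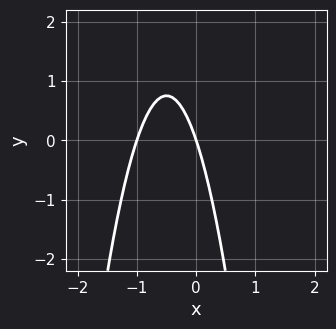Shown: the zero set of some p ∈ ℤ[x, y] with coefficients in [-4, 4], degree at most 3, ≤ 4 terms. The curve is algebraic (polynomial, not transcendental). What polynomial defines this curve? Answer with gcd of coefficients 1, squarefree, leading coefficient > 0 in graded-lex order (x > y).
3*x^2 + 3*x + y

The degree is 2 — no degree-1 curve has this shape.
Observable constraints: it meets the y-axis at y = 0 (among the integer gridlines); among the integer gridlines, it crosses the x-axis at x ∈ {-1, 0}.
Together with the visible shape, these determine p as stated.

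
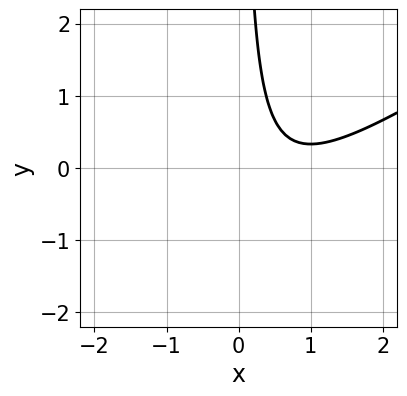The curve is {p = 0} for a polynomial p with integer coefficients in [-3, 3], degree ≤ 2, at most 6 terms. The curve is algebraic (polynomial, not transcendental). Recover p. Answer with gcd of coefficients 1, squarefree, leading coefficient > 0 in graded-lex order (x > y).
2*x^2 - 3*x*y - 3*x + 2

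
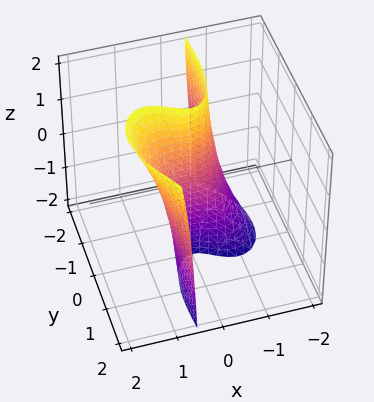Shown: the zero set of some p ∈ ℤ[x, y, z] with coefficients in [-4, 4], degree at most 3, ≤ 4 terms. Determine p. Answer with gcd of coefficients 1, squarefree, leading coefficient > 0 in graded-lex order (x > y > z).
3*x^3 - 2*x^2*z + 2*x*y^2 - 3*y

First, degree: the shape is more complex than any degree-2 surface, so deg p = 3.
Next, checking where it meets the axes: it meets the x-axis at x = 0 (among the integer gridlines); one y-axis crossing is at y = 0; every point of the z-axis in the box is on the surface.
Finally, putting this together gives p.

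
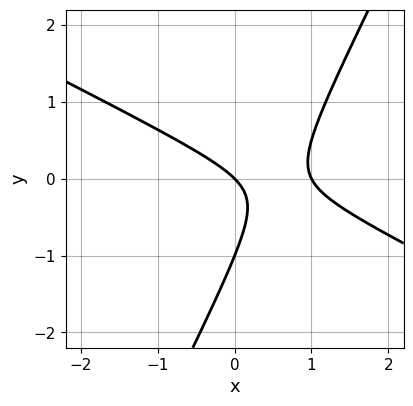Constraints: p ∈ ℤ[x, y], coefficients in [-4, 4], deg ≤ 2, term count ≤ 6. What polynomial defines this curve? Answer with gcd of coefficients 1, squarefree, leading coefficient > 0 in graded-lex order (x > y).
2*x^2 + 3*x*y - 2*y^2 - 2*x - 2*y

First, degree: the shape is more complex than any degree-1 curve, so deg p = 2.
Then, from the axis intercepts and sections: the y-axis gridline crossings are at y ∈ {-1, 0}; among the integer gridlines, it crosses the x-axis at x ∈ {0, 1}.
Finally, solving for integer coefficients yields p as stated.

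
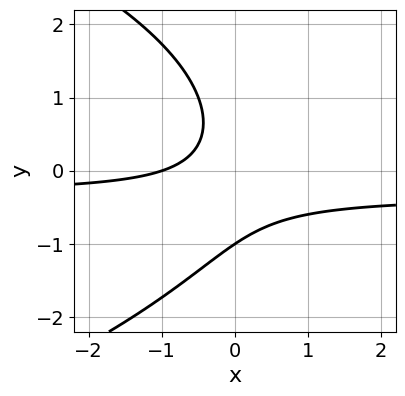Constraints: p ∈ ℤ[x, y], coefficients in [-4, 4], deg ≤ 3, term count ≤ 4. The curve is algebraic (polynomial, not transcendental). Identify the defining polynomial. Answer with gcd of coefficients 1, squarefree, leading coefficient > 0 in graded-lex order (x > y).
y^3 + 3*x*y + x + 1

1. Degree: the shape is more complex than any degree-2 curve, so deg p = 3.
2. Against the integer gridlines: one x-axis crossing is at x = -1; it meets the y-axis at y = -1 (among the integer gridlines).
3. Putting this together gives p.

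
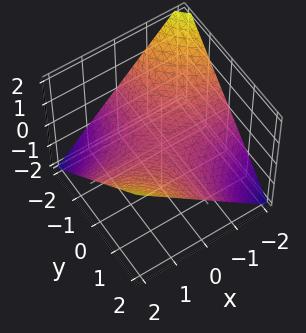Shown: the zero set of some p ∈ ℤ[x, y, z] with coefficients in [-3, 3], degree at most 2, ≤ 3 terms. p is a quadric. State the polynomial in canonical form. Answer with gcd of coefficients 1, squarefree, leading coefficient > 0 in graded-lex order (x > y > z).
x*y - 2*z

First, the degree is 2 — a saddle surface; a quadric.
Next, against the integer gridlines: every point of the y-axis in the box is on the surface; one z-axis crossing is at z = 0; the visible x-axis segment lies entirely on the surface.
Finally, putting this together gives p.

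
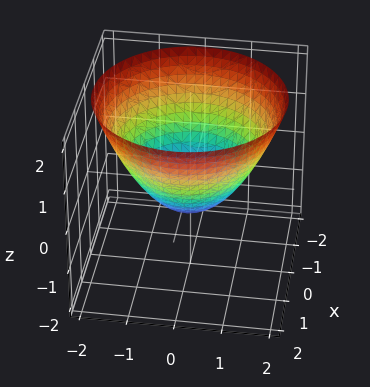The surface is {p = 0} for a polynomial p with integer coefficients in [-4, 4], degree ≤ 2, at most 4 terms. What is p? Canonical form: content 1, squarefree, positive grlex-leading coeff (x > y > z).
2*x^2 + 2*y^2 - 3*z - 2

First, the degree is 2 — a generic line meets the surface in up to 2 points.
Then, by symmetry, every cross-section ⟂ z is a circle, so x, y appear only via x² + y².
Next, observable constraints: the x-axis gridline crossings are at x ∈ {-1, 1}; among the integer gridlines, it crosses the y-axis at y ∈ {-1, 1}; a circular section at z = 0 has radius exactly 1.
Finally, together with the visible shape, these determine p as stated.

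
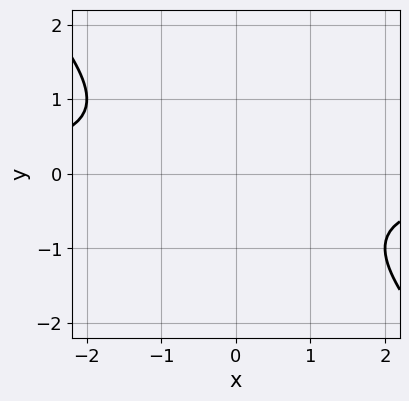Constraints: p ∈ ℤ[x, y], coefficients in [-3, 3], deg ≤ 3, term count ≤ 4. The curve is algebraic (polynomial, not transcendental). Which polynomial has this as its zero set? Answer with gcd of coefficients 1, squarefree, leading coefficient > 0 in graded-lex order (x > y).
First, deg p = 2.
Then, checking where it meets the axes: the curve avoids every integer x-axis point in the box; it misses every integer gridline on the y-axis.
Finally, together with the visible shape, these determine p as stated.

x*y + y^2 + 1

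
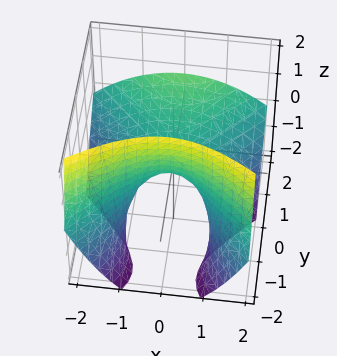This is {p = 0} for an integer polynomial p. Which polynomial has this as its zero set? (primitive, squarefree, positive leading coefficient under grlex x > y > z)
2*x^2 - 2*y^2 + 3*y*z + 3*z

First, the degree is 2 — a generic line meets the surface in up to 2 points.
Then, against the integer gridlines: one z-axis crossing is at z = 0; one y-axis crossing is at y = 0; one x-axis crossing is at x = 0.
Finally, assembling these constraints gives the stated polynomial.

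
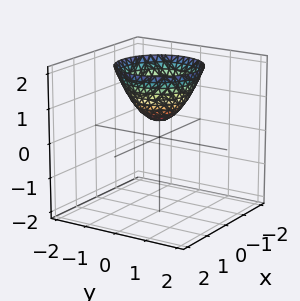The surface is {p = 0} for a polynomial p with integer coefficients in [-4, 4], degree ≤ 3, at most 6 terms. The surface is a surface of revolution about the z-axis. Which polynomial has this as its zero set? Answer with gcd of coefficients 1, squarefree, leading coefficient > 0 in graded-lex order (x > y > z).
2*x^2 + 2*y^2 - 2*z + 1

The degree is 2 — the shape is more complex than any degree-1 surface.
Symmetries: the z-axis is an axis of rotation, so x and y enter only as x² + y².
Observable constraints: it misses every integer gridline on the y-axis; the surface avoids every integer x-axis point in the box; a circular section at z = 1 has radius between 0 and 1.
Assembling these constraints gives the stated polynomial.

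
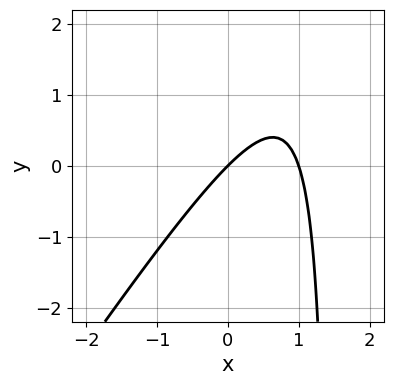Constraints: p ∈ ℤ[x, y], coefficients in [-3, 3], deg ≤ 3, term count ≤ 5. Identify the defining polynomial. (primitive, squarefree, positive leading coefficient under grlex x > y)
3*x^2 - 2*x*y - 3*x + 3*y

deg p = 2.
From the visible intercepts: it meets the y-axis at y = 0 (among the integer gridlines); the x-axis gridline crossings are at x ∈ {0, 1}.
Matching integer coefficients to the picture gives p.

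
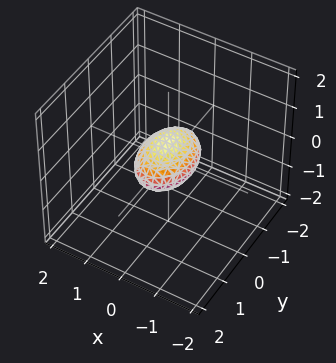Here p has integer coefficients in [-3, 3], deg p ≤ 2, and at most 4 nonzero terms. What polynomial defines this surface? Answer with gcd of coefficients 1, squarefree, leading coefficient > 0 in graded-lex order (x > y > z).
2*x^2 + y^2 + 3*z^2 - 1

First, degree: bounded and convex; a quadric, so deg p = 2.
Then, symmetries: it's symmetric under x → −x, forcing even powers of x; it's symmetric under z → −z, forcing even powers of z; mirror symmetry y ↦ −y ⇒ only even powers of y.
Next, against the integer gridlines: among the integer gridlines, it crosses the y-axis at y ∈ {-1, 1}.
Finally, assembling these constraints gives the stated polynomial.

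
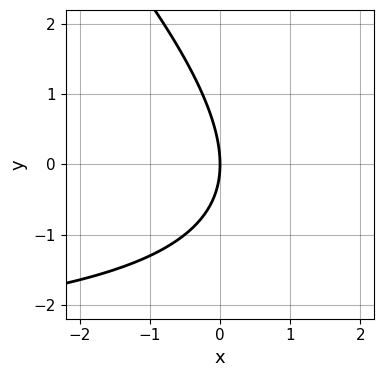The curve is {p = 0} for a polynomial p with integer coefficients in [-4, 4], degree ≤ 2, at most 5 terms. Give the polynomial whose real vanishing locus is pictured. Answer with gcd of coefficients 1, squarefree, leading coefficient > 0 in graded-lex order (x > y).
x*y + y^2 + 3*x

1. Degree: the shape is more complex than any degree-1 curve, so deg p = 2.
2. Observable constraints: it crosses the x-axis at the gridline x = 0; it crosses the y-axis at the gridline y = 0.
3. Together with the visible shape, these determine p as stated.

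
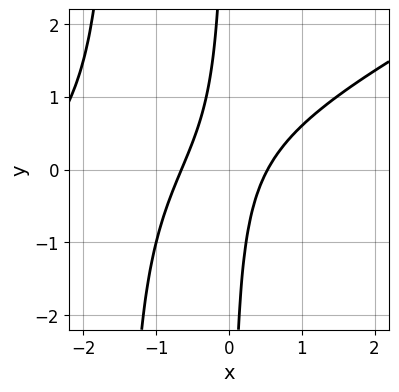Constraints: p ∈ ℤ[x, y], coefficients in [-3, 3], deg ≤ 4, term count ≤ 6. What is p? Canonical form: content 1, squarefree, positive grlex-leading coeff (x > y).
x^3 - 2*x^2*y + 3*x^2 - 3*x*y - 1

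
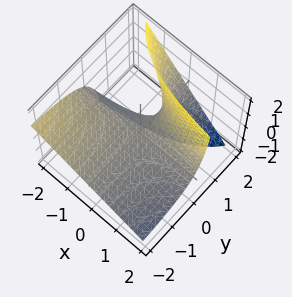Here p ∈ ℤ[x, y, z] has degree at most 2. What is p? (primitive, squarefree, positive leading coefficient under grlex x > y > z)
First, the degree is 2 — the shape is more complex than any degree-1 surface.
Next, reading off the gridlines: the visible x-axis segment lies entirely on the surface; it meets the z-axis at z = 0 (among the integer gridlines); the visible y-axis segment lies entirely on the surface.
Finally, fitting integer coefficients to these (and the overall shape) gives p.

2*x*y + 3*y*z - 3*z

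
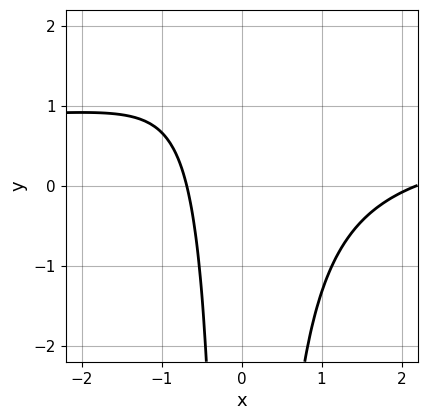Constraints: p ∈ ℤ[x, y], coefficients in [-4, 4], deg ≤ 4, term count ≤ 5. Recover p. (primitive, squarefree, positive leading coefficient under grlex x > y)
3*x^2*y - 2*x^2 + 3*x + 3

First, degree: the shape is more complex than any degree-2 curve, so deg p = 3.
Then, reading off the gridlines: the curve avoids every integer y-axis point in the box.
Finally, matching integer coefficients to the picture gives p.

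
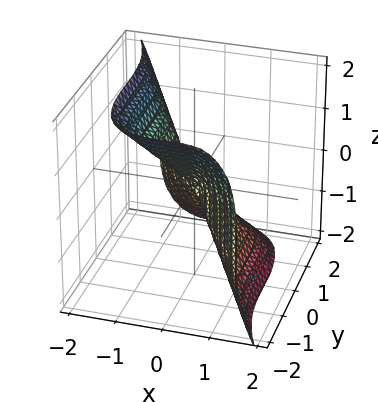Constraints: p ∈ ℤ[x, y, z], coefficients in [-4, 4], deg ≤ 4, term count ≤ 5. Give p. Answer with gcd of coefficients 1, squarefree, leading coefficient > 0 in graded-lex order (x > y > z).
3*x^3 + y^3 + z^3

deg p = 3. A generic line meets the surface in up to 3 points.
From the visible intercepts: it meets the x-axis at x = 0 (among the integer gridlines); it crosses the y-axis at the gridline y = 0; it crosses the z-axis at the gridline z = 0.
Together with the visible shape, these determine p as stated.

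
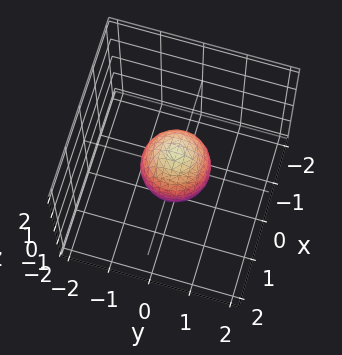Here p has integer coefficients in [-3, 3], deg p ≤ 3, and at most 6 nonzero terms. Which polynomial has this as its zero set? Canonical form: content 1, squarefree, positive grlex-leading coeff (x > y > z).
The degree is 2 — no degree-1 surface has this shape.
By symmetry, every cross-section ⟂ z is a circle, so x, y appear only via x² + y².
From the visible intercepts: a circular section at z = 0 has radius between 0 and 1; the z-axis gridline crossings are at z ∈ {-1, 1}.
Putting this together gives p.

3*x^2 + 3*y^2 + 2*z^2 - 2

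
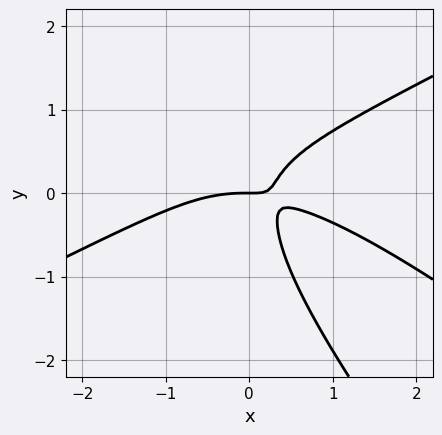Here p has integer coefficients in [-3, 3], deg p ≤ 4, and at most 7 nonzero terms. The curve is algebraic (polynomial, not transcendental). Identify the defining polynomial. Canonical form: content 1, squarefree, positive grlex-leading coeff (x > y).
x^3 - 3*x*y^2 - 2*y^3 + 3*x*y - y

First, deg p = 3. A generic line meets the curve in up to 3 points.
Then, observable constraints: it meets the x-axis at x = 0 (among the integer gridlines); it meets the y-axis at y = 0 (among the integer gridlines).
Finally, assembling these constraints gives the stated polynomial.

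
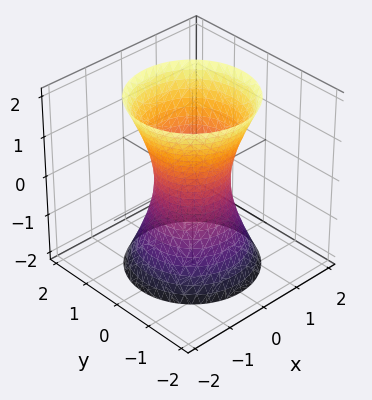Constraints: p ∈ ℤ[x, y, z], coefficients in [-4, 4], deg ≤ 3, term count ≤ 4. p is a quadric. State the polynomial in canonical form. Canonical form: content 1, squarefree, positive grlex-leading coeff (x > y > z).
3*x^2 + 3*y^2 - z^2 - 2

(a) deg p = 2. An hourglass — one-sheet hyperboloid; a quadric.
(b) Symmetries: the z ↦ −z reflection is a symmetry, so z appears only in even powers; the surface is invariant under rotation about z: p = q(x² + y², z).
(c) From the axis intercepts and sections: it misses every integer gridline on the z-axis; a circular section at z = -1 has radius exactly 1.
(d) Assembling these constraints gives the stated polynomial.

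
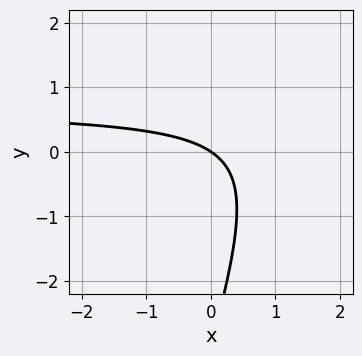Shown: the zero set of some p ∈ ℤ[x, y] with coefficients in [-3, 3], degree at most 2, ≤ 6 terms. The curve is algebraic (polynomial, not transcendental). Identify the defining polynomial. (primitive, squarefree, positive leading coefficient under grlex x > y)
First, deg p = 2. The shape is more complex than any degree-1 curve.
Then, observable constraints: it crosses the x-axis at the gridline x = 0; it crosses the y-axis at the gridline y = 0.
Finally, these observations pin down the coefficients.

3*x*y - y^2 - 2*x - 3*y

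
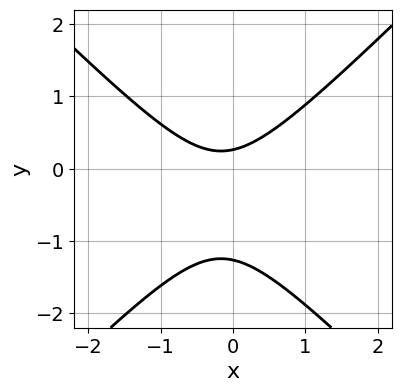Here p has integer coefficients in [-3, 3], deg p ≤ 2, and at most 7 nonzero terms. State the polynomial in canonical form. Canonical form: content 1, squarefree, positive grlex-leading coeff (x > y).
1. The degree is 2 — no degree-1 curve has this shape.
2. From the visible intercepts: no x-intercept at any integer in the box.
3. The integer polynomial consistent with all of this is the stated p.

3*x^2 - 3*y^2 + x - 3*y + 1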